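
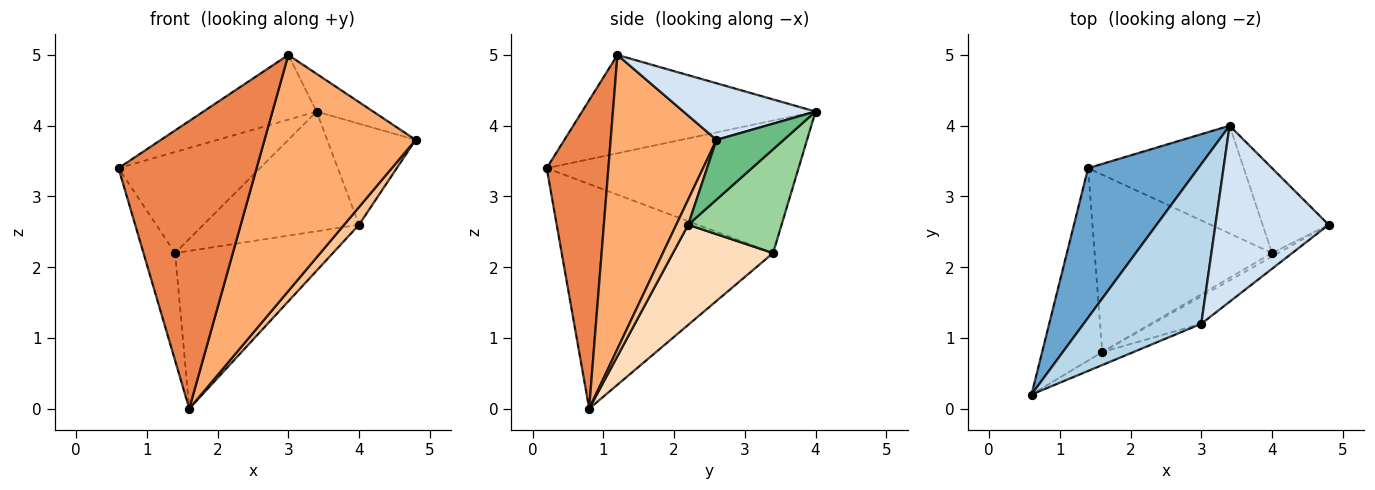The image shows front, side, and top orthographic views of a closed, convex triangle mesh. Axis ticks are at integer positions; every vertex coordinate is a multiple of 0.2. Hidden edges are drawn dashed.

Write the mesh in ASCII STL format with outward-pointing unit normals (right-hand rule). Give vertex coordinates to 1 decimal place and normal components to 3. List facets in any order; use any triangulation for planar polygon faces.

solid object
 facet normal -0.706 0.397 0.587
  outer loop
   vertex 1.4 3.4 2.2
   vertex 0.6 0.2 3.4
   vertex 3.4 4.0 4.2
  endloop
 endfacet
 facet normal -0.956 0.143 -0.256
  outer loop
   vertex 1.4 3.4 2.2
   vertex 1.6 0.8 0.0
   vertex 0.6 0.2 3.4
  endloop
 endfacet
 facet normal -0.612 0.297 0.733
  outer loop
   vertex 3.0 1.2 5.0
   vertex 3.4 4.0 4.2
   vertex 0.6 0.2 3.4
  endloop
 endfacet
 facet normal 0.439 0.188 0.878
  outer loop
   vertex 3.0 1.2 5.0
   vertex 4.8 2.6 3.8
   vertex 3.4 4.0 4.2
  endloop
 endfacet
 facet normal 0.408 -0.912 -0.041
  outer loop
   vertex 3.0 1.2 5.0
   vertex 0.6 0.2 3.4
   vertex 1.6 0.8 0.0
  endloop
 endfacet
 facet normal 0.571 -0.815 -0.095
  outer loop
   vertex 3.0 1.2 5.0
   vertex 1.6 0.8 0.0
   vertex 4.8 2.6 3.8
  endloop
 endfacet
 facet normal 0.617 -0.772 -0.154
  outer loop
   vertex 4.0 2.2 2.6
   vertex 4.8 2.6 3.8
   vertex 1.6 0.8 0.0
  endloop
 endfacet
 facet normal 0.389 0.612 -0.688
  outer loop
   vertex 4.0 2.2 2.6
   vertex 1.6 0.8 0.0
   vertex 1.4 3.4 2.2
  endloop
 endfacet
 facet normal 0.503 0.662 -0.556
  outer loop
   vertex 4.0 2.2 2.6
   vertex 3.4 4.0 4.2
   vertex 4.8 2.6 3.8
  endloop
 endfacet
 facet normal 0.407 0.679 -0.611
  outer loop
   vertex 4.0 2.2 2.6
   vertex 1.4 3.4 2.2
   vertex 3.4 4.0 4.2
  endloop
 endfacet
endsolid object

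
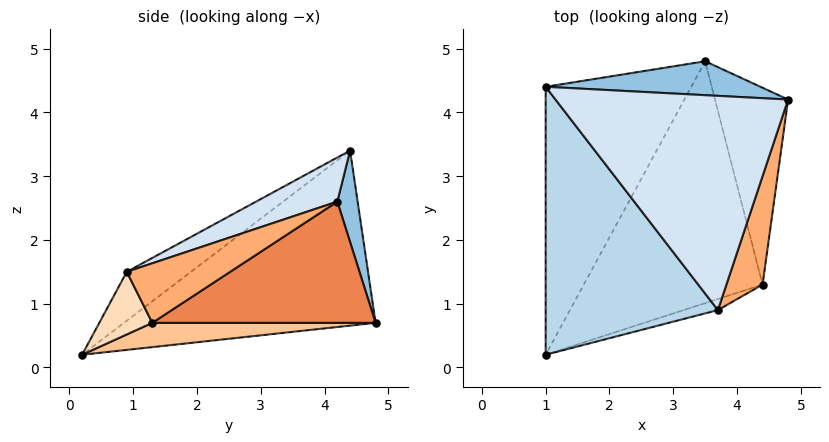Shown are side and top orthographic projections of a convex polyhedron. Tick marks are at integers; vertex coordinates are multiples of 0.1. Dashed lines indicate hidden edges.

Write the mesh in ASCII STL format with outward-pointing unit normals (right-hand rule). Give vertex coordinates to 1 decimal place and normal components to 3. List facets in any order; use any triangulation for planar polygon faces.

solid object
 facet normal -0.691 0.438 -0.575
  outer loop
   vertex 3.5 4.8 0.7
   vertex 1.0 0.2 0.2
   vertex 1.0 4.4 3.4
  endloop
 endfacet
 facet normal 0.101 0.966 0.236
  outer loop
   vertex 3.5 4.8 0.7
   vertex 1.0 4.4 3.4
   vertex 4.8 4.2 2.6
  endloop
 endfacet
 facet normal -0.220 -0.591 0.776
  outer loop
   vertex 3.7 0.9 1.5
   vertex 1.0 4.4 3.4
   vertex 1.0 0.2 0.2
  endloop
 endfacet
 facet normal 0.174 -0.363 0.915
  outer loop
   vertex 3.7 0.9 1.5
   vertex 4.8 4.2 2.6
   vertex 1.0 4.4 3.4
  endloop
 endfacet
 facet normal 0.836 0.215 -0.504
  outer loop
   vertex 4.4 1.3 0.7
   vertex 3.5 4.8 0.7
   vertex 4.8 4.2 2.6
  endloop
 endfacet
 facet normal 0.777 -0.416 0.472
  outer loop
   vertex 4.4 1.3 0.7
   vertex 4.8 4.2 2.6
   vertex 3.7 0.9 1.5
  endloop
 endfacet
 facet normal 0.134 0.035 -0.990
  outer loop
   vertex 4.4 1.3 0.7
   vertex 1.0 0.2 0.2
   vertex 3.5 4.8 0.7
  endloop
 endfacet
 facet normal 0.327 -0.928 -0.178
  outer loop
   vertex 4.4 1.3 0.7
   vertex 3.7 0.9 1.5
   vertex 1.0 0.2 0.2
  endloop
 endfacet
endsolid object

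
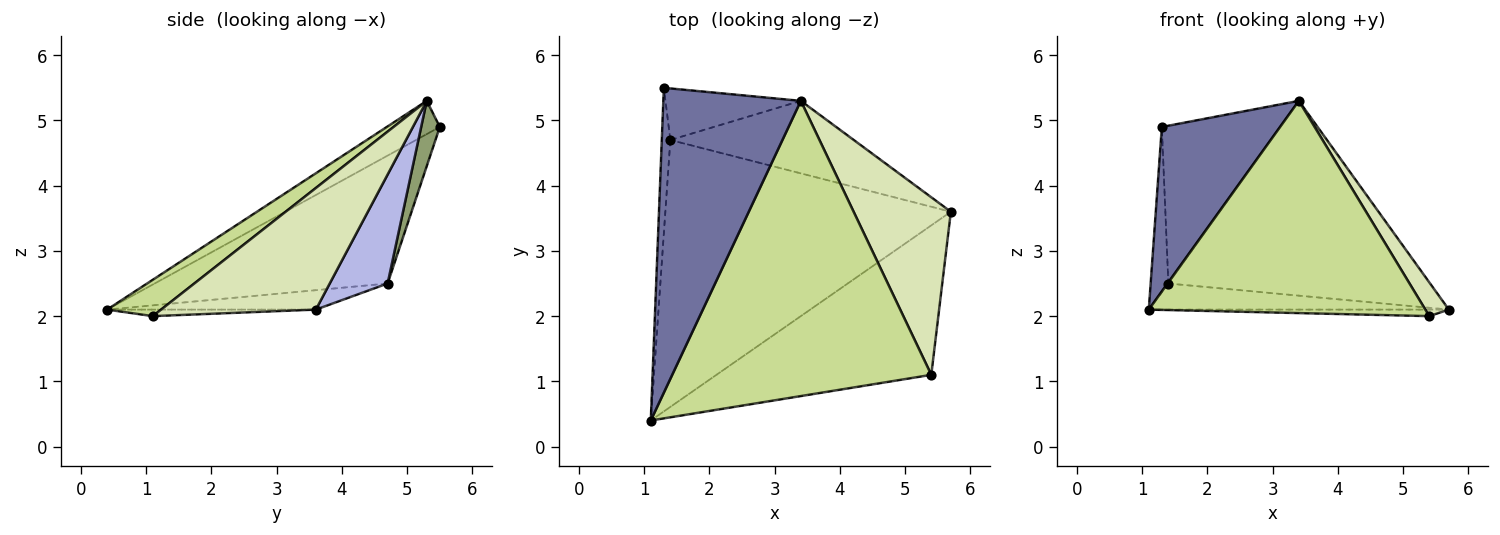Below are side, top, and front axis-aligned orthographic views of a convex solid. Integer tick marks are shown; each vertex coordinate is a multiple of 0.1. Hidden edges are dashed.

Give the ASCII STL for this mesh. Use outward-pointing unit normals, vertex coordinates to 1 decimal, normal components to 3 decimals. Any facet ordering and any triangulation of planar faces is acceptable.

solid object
 facet normal -0.208 -0.464 0.861
  outer loop
   vertex 3.4 5.3 5.3
   vertex 1.3 5.5 4.9
   vertex 1.1 0.4 2.1
  endloop
 endfacet
 facet normal -0.068 0.097 -0.993
  outer loop
   vertex 1.4 4.7 2.5
   vertex 5.7 3.6 2.1
   vertex 1.1 0.4 2.1
  endloop
 endfacet
 facet normal -0.995 0.076 -0.067
  outer loop
   vertex 1.4 4.7 2.5
   vertex 1.1 0.4 2.1
   vertex 1.3 5.5 4.9
  endloop
 endfacet
 facet normal 0.203 0.918 -0.342
  outer loop
   vertex 1.4 4.7 2.5
   vertex 3.4 5.3 5.3
   vertex 5.7 3.6 2.1
  endloop
 endfacet
 facet normal 0.148 0.940 -0.307
  outer loop
   vertex 1.4 4.7 2.5
   vertex 1.3 5.5 4.9
   vertex 3.4 5.3 5.3
  endloop
 endfacet
 facet normal -0.030 0.044 -0.999
  outer loop
   vertex 5.4 1.1 2.0
   vertex 1.1 0.4 2.1
   vertex 5.7 3.6 2.1
  endloop
 endfacet
 facet normal 0.113 -0.580 0.807
  outer loop
   vertex 5.4 1.1 2.0
   vertex 3.4 5.3 5.3
   vertex 1.1 0.4 2.1
  endloop
 endfacet
 facet normal 0.776 -0.118 0.620
  outer loop
   vertex 5.4 1.1 2.0
   vertex 5.7 3.6 2.1
   vertex 3.4 5.3 5.3
  endloop
 endfacet
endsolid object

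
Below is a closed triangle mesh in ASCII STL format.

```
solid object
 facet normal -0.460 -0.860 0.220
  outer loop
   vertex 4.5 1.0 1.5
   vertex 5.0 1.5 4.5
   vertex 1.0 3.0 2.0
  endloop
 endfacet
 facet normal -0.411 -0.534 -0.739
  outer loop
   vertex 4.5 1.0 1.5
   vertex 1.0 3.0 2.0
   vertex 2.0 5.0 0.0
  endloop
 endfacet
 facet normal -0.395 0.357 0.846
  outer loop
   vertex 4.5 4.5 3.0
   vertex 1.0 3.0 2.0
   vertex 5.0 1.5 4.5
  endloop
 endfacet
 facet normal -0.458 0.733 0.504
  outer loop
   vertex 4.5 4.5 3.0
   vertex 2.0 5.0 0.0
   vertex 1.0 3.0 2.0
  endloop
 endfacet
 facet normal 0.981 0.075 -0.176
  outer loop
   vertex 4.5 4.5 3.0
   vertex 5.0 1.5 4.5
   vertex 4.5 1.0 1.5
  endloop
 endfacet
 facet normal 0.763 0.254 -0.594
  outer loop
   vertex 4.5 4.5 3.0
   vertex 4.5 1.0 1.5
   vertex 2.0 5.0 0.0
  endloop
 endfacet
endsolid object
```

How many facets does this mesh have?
6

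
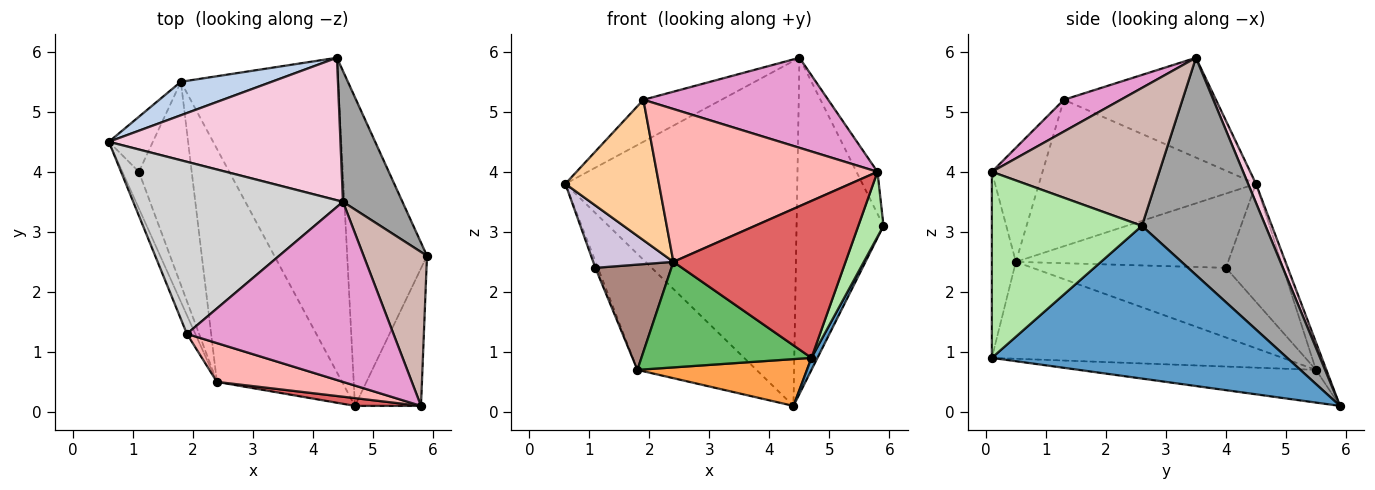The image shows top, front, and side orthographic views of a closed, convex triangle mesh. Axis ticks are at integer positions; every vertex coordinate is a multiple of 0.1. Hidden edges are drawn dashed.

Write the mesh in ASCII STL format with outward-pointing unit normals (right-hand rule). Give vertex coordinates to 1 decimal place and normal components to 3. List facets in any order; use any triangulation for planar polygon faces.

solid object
 facet normal 0.886 -0.018 -0.463
  outer loop
   vertex 4.4 5.9 0.1
   vertex 5.9 2.6 3.1
   vertex 4.7 0.1 0.9
  endloop
 endfacet
 facet normal -0.083 0.957 0.277
  outer loop
   vertex 1.8 5.5 0.7
   vertex 0.6 4.5 3.8
   vertex 4.4 5.9 0.1
  endloop
 endfacet
 facet normal -0.201 -0.144 -0.969
  outer loop
   vertex 1.8 5.5 0.7
   vertex 4.4 5.9 0.1
   vertex 4.7 0.1 0.9
  endloop
 endfacet
 facet normal -0.917 -0.396 -0.053
  outer loop
   vertex 2.4 0.5 2.5
   vertex 1.9 1.3 5.2
   vertex 0.6 4.5 3.8
  endloop
 endfacet
 facet normal -0.576 -0.337 -0.744
  outer loop
   vertex 2.4 0.5 2.5
   vertex 1.8 5.5 0.7
   vertex 4.7 0.1 0.9
  endloop
 endfacet
 facet normal 0.931 -0.156 -0.330
  outer loop
   vertex 5.8 0.1 4.0
   vertex 4.7 0.1 0.9
   vertex 5.9 2.6 3.1
  endloop
 endfacet
 facet normal -0.138 -0.989 0.049
  outer loop
   vertex 5.8 0.1 4.0
   vertex 2.4 0.5 2.5
   vertex 4.7 0.1 0.9
  endloop
 endfacet
 facet normal -0.217 -0.946 0.240
  outer loop
   vertex 5.8 0.1 4.0
   vertex 1.9 1.3 5.2
   vertex 2.4 0.5 2.5
  endloop
 endfacet
 facet normal -0.936 0.041 -0.349
  outer loop
   vertex 1.1 4.0 2.4
   vertex 0.6 4.5 3.8
   vertex 1.8 5.5 0.7
  endloop
 endfacet
 facet normal -0.916 -0.346 -0.204
  outer loop
   vertex 1.1 4.0 2.4
   vertex 2.4 0.5 2.5
   vertex 0.6 4.5 3.8
  endloop
 endfacet
 facet normal -0.760 -0.299 -0.577
  outer loop
   vertex 1.1 4.0 2.4
   vertex 1.8 5.5 0.7
   vertex 2.4 0.5 2.5
  endloop
 endfacet
 facet normal 0.903 0.113 0.415
  outer loop
   vertex 4.5 3.5 5.9
   vertex 5.8 0.1 4.0
   vertex 5.9 2.6 3.1
  endloop
 endfacet
 facet normal 0.136 -0.443 0.886
  outer loop
   vertex 4.5 3.5 5.9
   vertex 1.9 1.3 5.2
   vertex 5.8 0.1 4.0
  endloop
 endfacet
 facet normal 0.031 0.924 0.382
  outer loop
   vertex 4.5 3.5 5.9
   vertex 4.4 5.9 0.1
   vertex 0.6 4.5 3.8
  endloop
 endfacet
 facet normal 0.798 0.561 0.219
  outer loop
   vertex 4.5 3.5 5.9
   vertex 5.9 2.6 3.1
   vertex 4.4 5.9 0.1
  endloop
 endfacet
 facet normal -0.420 0.215 0.882
  outer loop
   vertex 4.5 3.5 5.9
   vertex 0.6 4.5 3.8
   vertex 1.9 1.3 5.2
  endloop
 endfacet
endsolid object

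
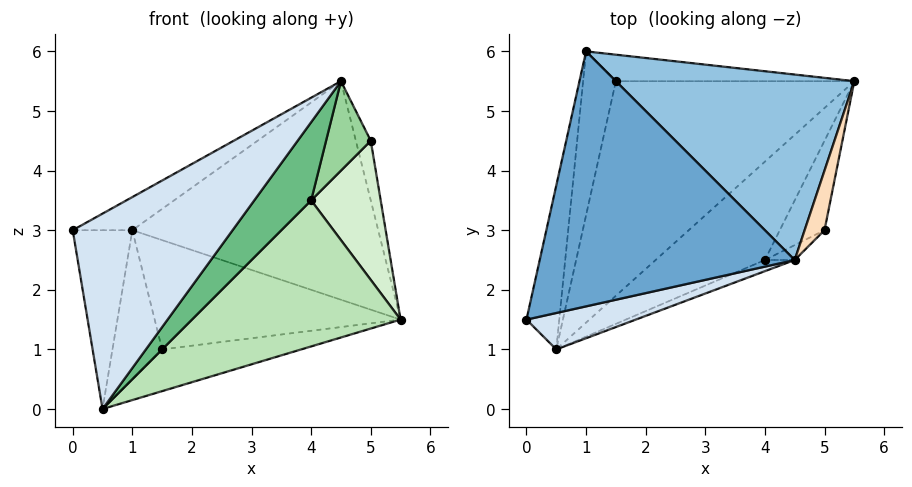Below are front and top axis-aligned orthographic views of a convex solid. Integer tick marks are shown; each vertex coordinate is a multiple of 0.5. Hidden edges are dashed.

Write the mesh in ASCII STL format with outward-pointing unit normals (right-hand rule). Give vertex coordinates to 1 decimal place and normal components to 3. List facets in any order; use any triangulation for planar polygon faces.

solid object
 facet normal -0.501 0.111 0.858
  outer loop
   vertex 4.5 2.5 5.5
   vertex 1.0 6.0 3.0
   vertex 0.0 1.5 3.0
  endloop
 endfacet
 facet normal 0.288 0.730 0.620
  outer loop
   vertex 4.5 2.5 5.5
   vertex 5.5 5.5 1.5
   vertex 1.0 6.0 3.0
  endloop
 endfacet
 facet normal -0.957 0.213 -0.195
  outer loop
   vertex 0.5 1.0 0.0
   vertex 0.0 1.5 3.0
   vertex 1.0 6.0 3.0
  endloop
 endfacet
 facet normal 0.116 -0.976 0.182
  outer loop
   vertex 0.5 1.0 0.0
   vertex 4.5 2.5 5.5
   vertex 0.0 1.5 3.0
  endloop
 endfacet
 facet normal 0.029 0.971 -0.235
  outer loop
   vertex 1.5 5.5 1.0
   vertex 1.0 6.0 3.0
   vertex 5.5 5.5 1.5
  endloop
 endfacet
 facet normal 0.122 0.189 -0.974
  outer loop
   vertex 1.5 5.5 1.0
   vertex 5.5 5.5 1.5
   vertex 0.5 1.0 0.0
  endloop
 endfacet
 facet normal -0.916 0.269 -0.296
  outer loop
   vertex 1.5 5.5 1.0
   vertex 0.5 1.0 0.0
   vertex 1.0 6.0 3.0
  endloop
 endfacet
 facet normal 0.577 0.577 0.577
  outer loop
   vertex 5.0 3.0 4.5
   vertex 5.5 5.5 1.5
   vertex 4.5 2.5 5.5
  endloop
 endfacet
 facet normal 0.492 -0.862 -0.123
  outer loop
   vertex 4.0 2.5 3.5
   vertex 4.5 2.5 5.5
   vertex 0.5 1.0 0.0
  endloop
 endfacet
 facet normal 0.549 -0.824 -0.137
  outer loop
   vertex 4.0 2.5 3.5
   vertex 5.0 3.0 4.5
   vertex 4.5 2.5 5.5
  endloop
 endfacet
 facet normal 0.675 -0.612 -0.412
  outer loop
   vertex 4.0 2.5 3.5
   vertex 0.5 1.0 0.0
   vertex 5.5 5.5 1.5
  endloop
 endfacet
 facet normal 0.693 -0.606 -0.390
  outer loop
   vertex 4.0 2.5 3.5
   vertex 5.5 5.5 1.5
   vertex 5.0 3.0 4.5
  endloop
 endfacet
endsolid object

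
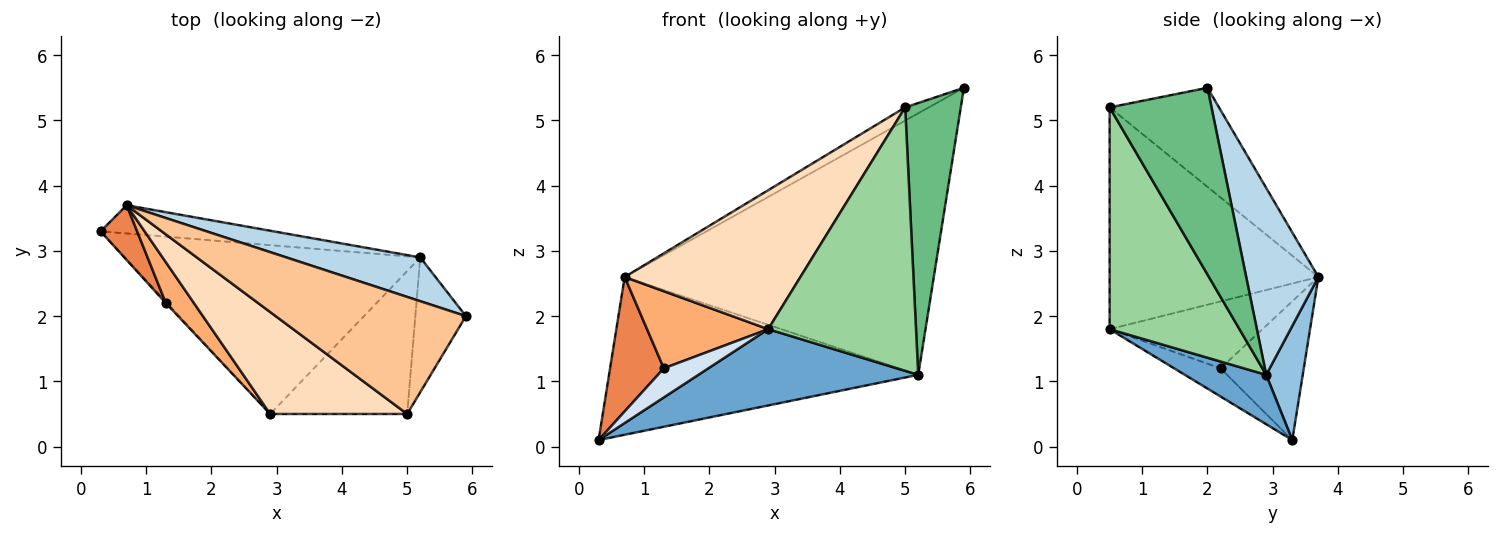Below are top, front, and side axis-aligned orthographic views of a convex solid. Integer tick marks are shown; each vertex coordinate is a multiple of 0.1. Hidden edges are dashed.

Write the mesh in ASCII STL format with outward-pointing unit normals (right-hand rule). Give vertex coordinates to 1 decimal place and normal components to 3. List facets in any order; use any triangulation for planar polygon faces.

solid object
 facet normal 0.151 -0.407 -0.901
  outer loop
   vertex 5.2 2.9 1.1
   vertex 2.9 0.5 1.8
   vertex 0.3 3.3 0.1
  endloop
 endfacet
 facet normal 0.116 0.978 -0.175
  outer loop
   vertex 5.2 2.9 1.1
   vertex 0.3 3.3 0.1
   vertex 0.7 3.7 2.6
  endloop
 endfacet
 facet normal 0.224 0.961 0.161
  outer loop
   vertex 5.2 2.9 1.1
   vertex 0.7 3.7 2.6
   vertex 5.9 2.0 5.5
  endloop
 endfacet
 facet normal -0.721 -0.692 -0.036
  outer loop
   vertex 1.3 2.2 1.2
   vertex 0.3 3.3 0.1
   vertex 2.9 0.5 1.8
  endloop
 endfacet
 facet normal -0.820 -0.530 0.216
  outer loop
   vertex 1.3 2.2 1.2
   vertex 0.7 3.7 2.6
   vertex 0.3 3.3 0.1
  endloop
 endfacet
 facet normal -0.744 -0.590 0.313
  outer loop
   vertex 1.3 2.2 1.2
   vertex 2.9 0.5 1.8
   vertex 0.7 3.7 2.6
  endloop
 endfacet
 facet normal -0.460 0.099 0.883
  outer loop
   vertex 5.0 0.5 5.2
   vertex 5.9 2.0 5.5
   vertex 0.7 3.7 2.6
  endloop
 endfacet
 facet normal -0.692 -0.582 0.427
  outer loop
   vertex 5.0 0.5 5.2
   vertex 0.7 3.7 2.6
   vertex 2.9 0.5 1.8
  endloop
 endfacet
 facet normal 0.854 -0.466 -0.231
  outer loop
   vertex 5.0 0.5 5.2
   vertex 5.2 2.9 1.1
   vertex 5.9 2.0 5.5
  endloop
 endfacet
 facet normal 0.611 -0.696 -0.377
  outer loop
   vertex 5.0 0.5 5.2
   vertex 2.9 0.5 1.8
   vertex 5.2 2.9 1.1
  endloop
 endfacet
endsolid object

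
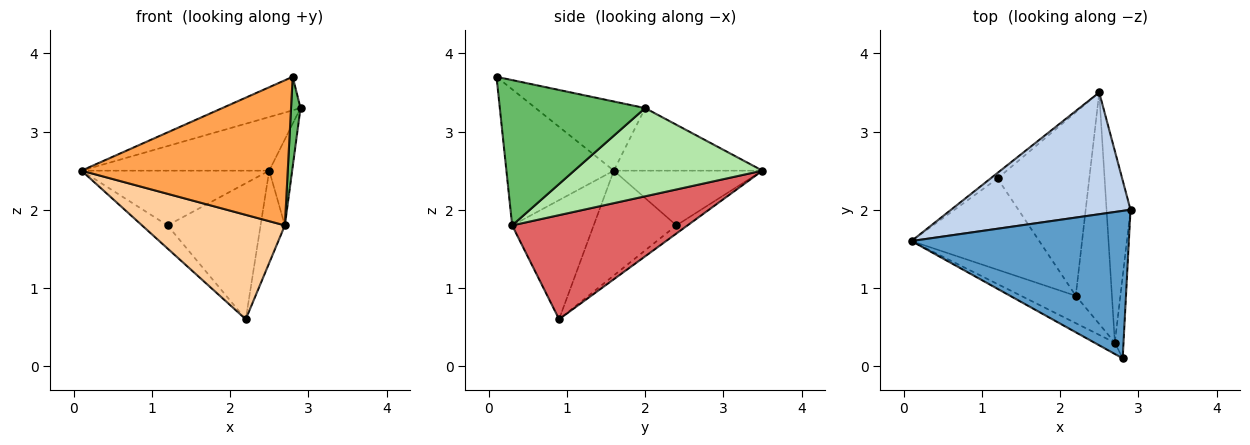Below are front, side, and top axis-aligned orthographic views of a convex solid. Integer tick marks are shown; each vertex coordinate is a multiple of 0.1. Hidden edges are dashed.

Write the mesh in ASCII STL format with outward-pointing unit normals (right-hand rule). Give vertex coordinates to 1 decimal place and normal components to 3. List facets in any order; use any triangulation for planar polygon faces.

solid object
 facet normal -0.296 0.212 0.931
  outer loop
   vertex 2.8 0.1 3.7
   vertex 2.9 2.0 3.3
   vertex 0.1 1.6 2.5
  endloop
 endfacet
 facet normal -0.304 0.384 0.872
  outer loop
   vertex 2.5 3.5 2.5
   vertex 0.1 1.6 2.5
   vertex 2.9 2.0 3.3
  endloop
 endfacet
 facet normal -0.461 -0.885 -0.069
  outer loop
   vertex 2.7 0.3 1.8
   vertex 2.8 0.1 3.7
   vertex 0.1 1.6 2.5
  endloop
 endfacet
 facet normal -0.483 -0.847 -0.222
  outer loop
   vertex 2.7 0.3 1.8
   vertex 0.1 1.6 2.5
   vertex 2.2 0.9 0.6
  endloop
 endfacet
 facet normal 0.996 -0.065 -0.059
  outer loop
   vertex 2.7 0.3 1.8
   vertex 2.9 2.0 3.3
   vertex 2.8 0.1 3.7
  endloop
 endfacet
 facet normal 0.958 0.117 -0.260
  outer loop
   vertex 2.7 0.3 1.8
   vertex 2.5 3.5 2.5
   vertex 2.9 2.0 3.3
  endloop
 endfacet
 facet normal 0.937 0.130 -0.325
  outer loop
   vertex 2.7 0.3 1.8
   vertex 2.2 0.9 0.6
   vertex 2.5 3.5 2.5
  endloop
 endfacet
 facet normal -0.622 0.192 -0.759
  outer loop
   vertex 1.2 2.4 1.8
   vertex 2.2 0.9 0.6
   vertex 0.1 1.6 2.5
  endloop
 endfacet
 facet normal -0.619 0.782 -0.079
  outer loop
   vertex 1.2 2.4 1.8
   vertex 0.1 1.6 2.5
   vertex 2.5 3.5 2.5
  endloop
 endfacet
 facet normal -0.071 0.594 -0.801
  outer loop
   vertex 1.2 2.4 1.8
   vertex 2.5 3.5 2.5
   vertex 2.2 0.9 0.6
  endloop
 endfacet
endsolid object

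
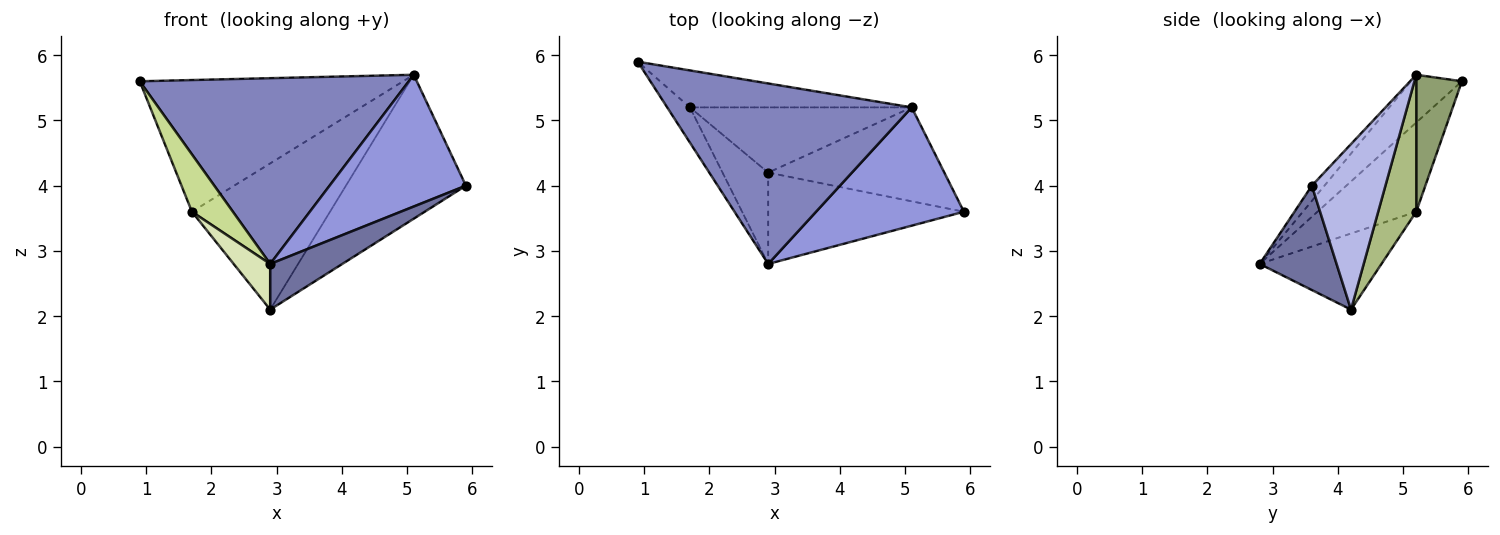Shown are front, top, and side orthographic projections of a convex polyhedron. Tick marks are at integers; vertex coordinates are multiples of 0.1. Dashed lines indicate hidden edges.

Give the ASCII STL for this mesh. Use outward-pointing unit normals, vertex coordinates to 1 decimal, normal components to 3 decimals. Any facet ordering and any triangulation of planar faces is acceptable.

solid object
 facet normal 0.431 -0.404 -0.807
  outer loop
   vertex 2.9 4.2 2.1
   vertex 5.9 3.6 4.0
   vertex 2.9 2.8 2.8
  endloop
 endfacet
 facet normal -0.135 -0.711 0.690
  outer loop
   vertex 5.1 5.2 5.7
   vertex 0.9 5.9 5.6
   vertex 2.9 2.8 2.8
  endloop
 endfacet
 facet normal -0.069 -0.742 0.666
  outer loop
   vertex 5.1 5.2 5.7
   vertex 2.9 2.8 2.8
   vertex 5.9 3.6 4.0
  endloop
 endfacet
 facet normal 0.457 0.745 -0.486
  outer loop
   vertex 5.1 5.2 5.7
   vertex 5.9 3.6 4.0
   vertex 2.9 4.2 2.1
  endloop
 endfacet
 facet normal 0.165 0.950 -0.267
  outer loop
   vertex 1.7 5.2 3.6
   vertex 0.9 5.9 5.6
   vertex 5.1 5.2 5.7
  endloop
 endfacet
 facet normal 0.244 0.886 -0.395
  outer loop
   vertex 1.7 5.2 3.6
   vertex 5.1 5.2 5.7
   vertex 2.9 4.2 2.1
  endloop
 endfacet
 facet normal -0.899 -0.373 -0.229
  outer loop
   vertex 1.7 5.2 3.6
   vertex 2.9 2.8 2.8
   vertex 0.9 5.9 5.6
  endloop
 endfacet
 facet normal -0.830 -0.249 -0.498
  outer loop
   vertex 1.7 5.2 3.6
   vertex 2.9 4.2 2.1
   vertex 2.9 2.8 2.8
  endloop
 endfacet
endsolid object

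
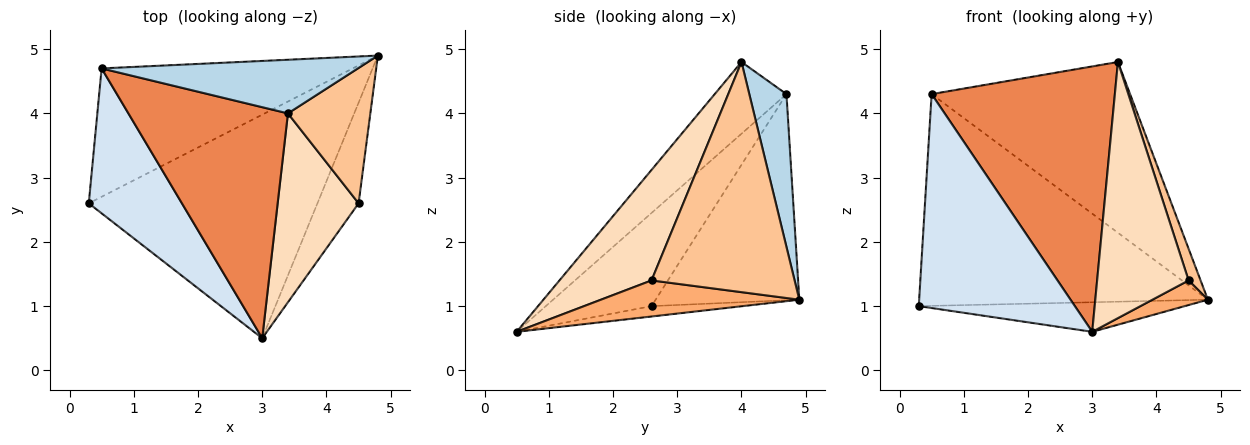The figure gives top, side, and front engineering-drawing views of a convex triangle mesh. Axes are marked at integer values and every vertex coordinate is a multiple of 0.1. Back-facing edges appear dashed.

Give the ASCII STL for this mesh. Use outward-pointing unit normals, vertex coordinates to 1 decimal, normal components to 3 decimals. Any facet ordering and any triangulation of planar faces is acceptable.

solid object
 facet normal -0.045 0.131 -0.990
  outer loop
   vertex 3.0 0.5 0.6
   vertex 0.3 2.6 1.0
   vertex 4.8 4.9 1.1
  endloop
 endfacet
 facet normal -0.392 0.787 -0.477
  outer loop
   vertex 0.5 4.7 4.3
   vertex 4.8 4.9 1.1
   vertex 0.3 2.6 1.0
  endloop
 endfacet
 facet normal 0.176 0.939 0.295
  outer loop
   vertex 0.5 4.7 4.3
   vertex 3.4 4.0 4.8
   vertex 4.8 4.9 1.1
  endloop
 endfacet
 facet normal -0.489 -0.722 0.489
  outer loop
   vertex 0.5 4.7 4.3
   vertex 0.3 2.6 1.0
   vertex 3.0 0.5 0.6
  endloop
 endfacet
 facet normal -0.283 -0.723 0.630
  outer loop
   vertex 0.5 4.7 4.3
   vertex 3.0 0.5 0.6
   vertex 3.4 4.0 4.8
  endloop
 endfacet
 facet normal 0.648 -0.181 -0.740
  outer loop
   vertex 4.5 2.6 1.4
   vertex 3.0 0.5 0.6
   vertex 4.8 4.9 1.1
  endloop
 endfacet
 facet normal 0.939 -0.079 0.336
  outer loop
   vertex 4.5 2.6 1.4
   vertex 4.8 4.9 1.1
   vertex 3.4 4.0 4.8
  endloop
 endfacet
 facet normal 0.630 -0.625 0.461
  outer loop
   vertex 4.5 2.6 1.4
   vertex 3.4 4.0 4.8
   vertex 3.0 0.5 0.6
  endloop
 endfacet
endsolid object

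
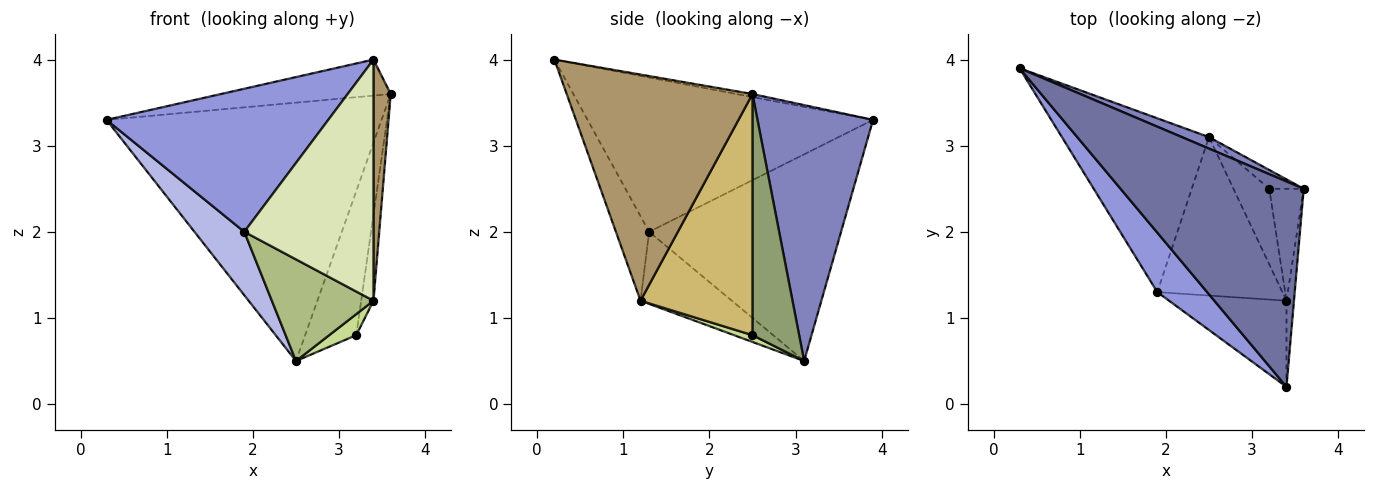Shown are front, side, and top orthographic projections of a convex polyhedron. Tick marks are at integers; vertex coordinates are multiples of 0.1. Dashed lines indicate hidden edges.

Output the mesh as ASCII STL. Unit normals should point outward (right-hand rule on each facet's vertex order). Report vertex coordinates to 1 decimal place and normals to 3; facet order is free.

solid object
 facet normal -0.016 0.173 0.985
  outer loop
   vertex 3.4 0.2 4.0
   vertex 3.6 2.5 3.6
   vertex 0.3 3.9 3.3
  endloop
 endfacet
 facet normal 0.387 0.921 0.041
  outer loop
   vertex 2.5 3.1 0.5
   vertex 0.3 3.9 3.3
   vertex 3.6 2.5 3.6
  endloop
 endfacet
 facet normal -0.765 -0.594 0.247
  outer loop
   vertex 1.9 1.3 2.0
   vertex 3.4 0.2 4.0
   vertex 0.3 3.9 3.3
  endloop
 endfacet
 facet normal -0.797 -0.207 -0.567
  outer loop
   vertex 1.9 1.3 2.0
   vertex 0.3 3.9 3.3
   vertex 2.5 3.1 0.5
  endloop
 endfacet
 facet normal 0.671 0.735 -0.096
  outer loop
   vertex 3.2 2.5 0.8
   vertex 2.5 3.1 0.5
   vertex 3.6 2.5 3.6
  endloop
 endfacet
 facet normal -0.436 -0.486 -0.757
  outer loop
   vertex 3.4 1.2 1.2
   vertex 1.9 1.3 2.0
   vertex 2.5 3.1 0.5
  endloop
 endfacet
 facet normal 0.180 -0.264 -0.948
  outer loop
   vertex 3.4 1.2 1.2
   vertex 2.5 3.1 0.5
   vertex 3.2 2.5 0.8
  endloop
 endfacet
 facet normal -0.235 -0.915 -0.327
  outer loop
   vertex 3.4 1.2 1.2
   vertex 3.4 0.2 4.0
   vertex 1.9 1.3 2.0
  endloop
 endfacet
 facet normal 0.995 -0.092 -0.033
  outer loop
   vertex 3.4 1.2 1.2
   vertex 3.6 2.5 3.6
   vertex 3.4 0.2 4.0
  endloop
 endfacet
 facet normal 0.984 0.108 -0.141
  outer loop
   vertex 3.4 1.2 1.2
   vertex 3.2 2.5 0.8
   vertex 3.6 2.5 3.6
  endloop
 endfacet
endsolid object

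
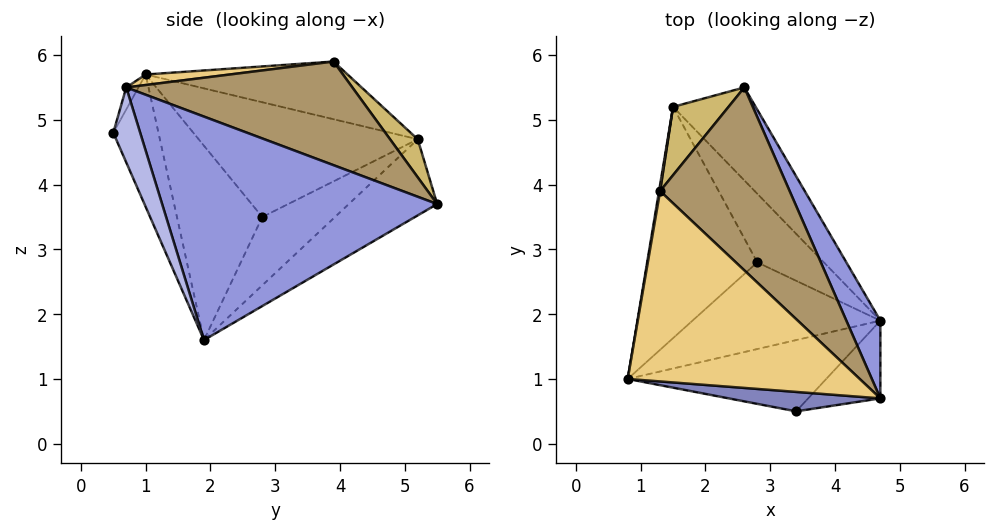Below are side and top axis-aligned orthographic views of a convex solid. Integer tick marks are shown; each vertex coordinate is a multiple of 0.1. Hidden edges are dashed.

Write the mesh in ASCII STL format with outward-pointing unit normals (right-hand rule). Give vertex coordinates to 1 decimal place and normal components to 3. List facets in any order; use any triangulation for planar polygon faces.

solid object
 facet normal -0.324 -0.811 -0.487
  outer loop
   vertex 3.4 0.5 4.8
   vertex 0.8 1.0 5.7
   vertex 4.7 1.9 1.6
  endloop
 endfacet
 facet normal -0.053 -0.930 0.364
  outer loop
   vertex 4.7 0.7 5.5
   vertex 0.8 1.0 5.7
   vertex 3.4 0.5 4.8
  endloop
 endfacet
 facet normal 0.888 0.439 0.135
  outer loop
   vertex 4.7 0.7 5.5
   vertex 4.7 1.9 1.6
   vertex 2.6 5.5 3.7
  endloop
 endfacet
 facet normal 0.292 -0.914 -0.281
  outer loop
   vertex 4.7 0.7 5.5
   vertex 3.4 0.5 4.8
   vertex 4.7 1.9 1.6
  endloop
 endfacet
 facet normal -0.677 0.034 -0.735
  outer loop
   vertex 1.5 5.2 4.7
   vertex 2.6 5.5 3.7
   vertex 4.7 1.9 1.6
  endloop
 endfacet
 facet normal -0.718 -0.051 -0.694
  outer loop
   vertex 2.8 2.8 3.5
   vertex 4.7 1.9 1.6
   vertex 0.8 1.0 5.7
  endloop
 endfacet
 facet normal -0.721 -0.045 -0.692
  outer loop
   vertex 2.8 2.8 3.5
   vertex 0.8 1.0 5.7
   vertex 1.5 5.2 4.7
  endloop
 endfacet
 facet normal -0.716 -0.039 -0.697
  outer loop
   vertex 2.8 2.8 3.5
   vertex 1.5 5.2 4.7
   vertex 4.7 1.9 1.6
  endloop
 endfacet
 facet normal 0.544 0.493 0.680
  outer loop
   vertex 1.3 3.9 5.9
   vertex 4.7 0.7 5.5
   vertex 2.6 5.5 3.7
  endloop
 endfacet
 facet normal 0.469 0.559 0.684
  outer loop
   vertex 1.3 3.9 5.9
   vertex 2.6 5.5 3.7
   vertex 1.5 5.2 4.7
  endloop
 endfacet
 facet normal 0.045 -0.076 0.996
  outer loop
   vertex 1.3 3.9 5.9
   vertex 0.8 1.0 5.7
   vertex 4.7 0.7 5.5
  endloop
 endfacet
 facet normal -0.986 0.169 0.018
  outer loop
   vertex 1.3 3.9 5.9
   vertex 1.5 5.2 4.7
   vertex 0.8 1.0 5.7
  endloop
 endfacet
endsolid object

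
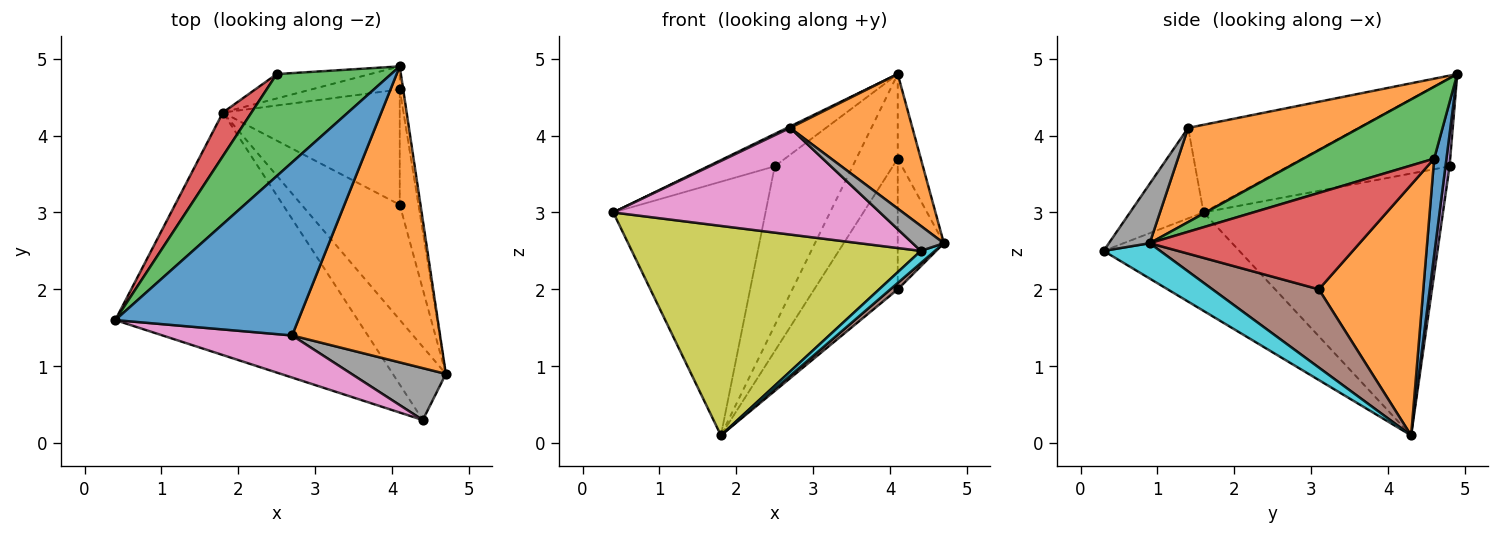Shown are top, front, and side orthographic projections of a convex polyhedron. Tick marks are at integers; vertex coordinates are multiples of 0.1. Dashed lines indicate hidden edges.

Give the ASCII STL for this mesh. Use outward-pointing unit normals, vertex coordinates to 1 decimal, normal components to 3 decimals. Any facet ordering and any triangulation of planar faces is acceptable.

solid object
 facet normal -0.432 -0.008 0.902
  outer loop
   vertex 2.7 1.4 4.1
   vertex 4.1 4.9 4.8
   vertex 0.4 1.6 3.0
  endloop
 endfacet
 facet normal 0.501 -0.358 0.788
  outer loop
   vertex 2.7 1.4 4.1
   vertex 4.7 0.9 2.6
   vertex 4.1 4.9 4.8
  endloop
 endfacet
 facet normal -0.592 0.244 0.768
  outer loop
   vertex 2.5 4.8 3.6
   vertex 0.4 1.6 3.0
   vertex 4.1 4.9 4.8
  endloop
 endfacet
 facet normal -0.840 0.534 0.092
  outer loop
   vertex 2.5 4.8 3.6
   vertex 1.8 4.3 0.1
   vertex 0.4 1.6 3.0
  endloop
 endfacet
 facet normal 0.052 0.987 -0.151
  outer loop
   vertex 2.5 4.8 3.6
   vertex 4.1 4.9 4.8
   vertex 1.8 4.3 0.1
  endloop
 endfacet
 facet normal 0.623 -0.043 -0.781
  outer loop
   vertex 4.1 3.1 2.0
   vertex 4.7 0.9 2.6
   vertex 1.8 4.3 0.1
  endloop
 endfacet
 facet normal -0.248 -0.901 0.356
  outer loop
   vertex 4.4 0.3 2.5
   vertex 2.7 1.4 4.1
   vertex 0.4 1.6 3.0
  endloop
 endfacet
 facet normal 0.493 -0.377 0.784
  outer loop
   vertex 4.4 0.3 2.5
   vertex 4.7 0.9 2.6
   vertex 2.7 1.4 4.1
  endloop
 endfacet
 facet normal -0.294 -0.625 -0.723
  outer loop
   vertex 4.4 0.3 2.5
   vertex 0.4 1.6 3.0
   vertex 1.8 4.3 0.1
  endloop
 endfacet
 facet normal 0.549 -0.137 -0.824
  outer loop
   vertex 4.4 0.3 2.5
   vertex 1.8 4.3 0.1
   vertex 4.7 0.9 2.6
  endloop
 endfacet
 facet normal 0.275 0.928 -0.253
  outer loop
   vertex 4.1 4.6 3.7
   vertex 1.8 4.3 0.1
   vertex 4.1 4.9 4.8
  endloop
 endfacet
 facet normal 0.684 0.547 -0.483
  outer loop
   vertex 4.1 4.6 3.7
   vertex 4.1 3.1 2.0
   vertex 1.8 4.3 0.1
  endloop
 endfacet
 facet normal 0.984 0.174 -0.047
  outer loop
   vertex 4.1 4.6 3.7
   vertex 4.1 4.9 4.8
   vertex 4.7 0.9 2.6
  endloop
 endfacet
 facet normal 0.960 0.211 -0.186
  outer loop
   vertex 4.1 4.6 3.7
   vertex 4.7 0.9 2.6
   vertex 4.1 3.1 2.0
  endloop
 endfacet
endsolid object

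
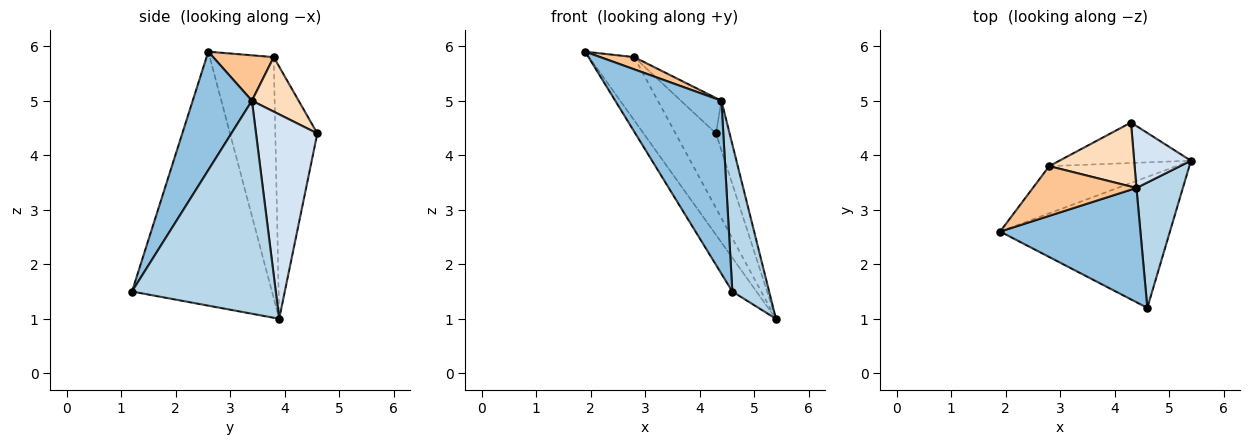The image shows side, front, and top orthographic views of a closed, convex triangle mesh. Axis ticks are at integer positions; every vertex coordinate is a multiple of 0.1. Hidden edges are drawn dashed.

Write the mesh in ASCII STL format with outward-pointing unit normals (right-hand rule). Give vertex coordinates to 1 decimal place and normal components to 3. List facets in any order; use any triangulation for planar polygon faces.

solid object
 facet normal -0.823 0.142 -0.550
  outer loop
   vertex 4.6 1.2 1.5
   vertex 1.9 2.6 5.9
   vertex 5.4 3.9 1.0
  endloop
 endfacet
 facet normal 0.422 -0.757 0.500
  outer loop
   vertex 4.4 3.4 5.0
   vertex 1.9 2.6 5.9
   vertex 4.6 1.2 1.5
  endloop
 endfacet
 facet normal 0.948 -0.243 0.207
  outer loop
   vertex 4.4 3.4 5.0
   vertex 4.6 1.2 1.5
   vertex 5.4 3.9 1.0
  endloop
 endfacet
 facet normal 0.942 0.209 0.262
  outer loop
   vertex 4.4 3.4 5.0
   vertex 5.4 3.9 1.0
   vertex 4.3 4.6 4.4
  endloop
 endfacet
 facet normal -0.750 0.530 -0.395
  outer loop
   vertex 2.8 3.8 5.8
   vertex 5.4 3.9 1.0
   vertex 1.9 2.6 5.9
  endloop
 endfacet
 facet normal -0.675 0.649 -0.352
  outer loop
   vertex 2.8 3.8 5.8
   vertex 4.3 4.6 4.4
   vertex 5.4 3.9 1.0
  endloop
 endfacet
 facet normal 0.392 -0.219 0.893
  outer loop
   vertex 2.8 3.8 5.8
   vertex 1.9 2.6 5.9
   vertex 4.4 3.4 5.0
  endloop
 endfacet
 facet normal 0.488 0.423 0.764
  outer loop
   vertex 2.8 3.8 5.8
   vertex 4.4 3.4 5.0
   vertex 4.3 4.6 4.4
  endloop
 endfacet
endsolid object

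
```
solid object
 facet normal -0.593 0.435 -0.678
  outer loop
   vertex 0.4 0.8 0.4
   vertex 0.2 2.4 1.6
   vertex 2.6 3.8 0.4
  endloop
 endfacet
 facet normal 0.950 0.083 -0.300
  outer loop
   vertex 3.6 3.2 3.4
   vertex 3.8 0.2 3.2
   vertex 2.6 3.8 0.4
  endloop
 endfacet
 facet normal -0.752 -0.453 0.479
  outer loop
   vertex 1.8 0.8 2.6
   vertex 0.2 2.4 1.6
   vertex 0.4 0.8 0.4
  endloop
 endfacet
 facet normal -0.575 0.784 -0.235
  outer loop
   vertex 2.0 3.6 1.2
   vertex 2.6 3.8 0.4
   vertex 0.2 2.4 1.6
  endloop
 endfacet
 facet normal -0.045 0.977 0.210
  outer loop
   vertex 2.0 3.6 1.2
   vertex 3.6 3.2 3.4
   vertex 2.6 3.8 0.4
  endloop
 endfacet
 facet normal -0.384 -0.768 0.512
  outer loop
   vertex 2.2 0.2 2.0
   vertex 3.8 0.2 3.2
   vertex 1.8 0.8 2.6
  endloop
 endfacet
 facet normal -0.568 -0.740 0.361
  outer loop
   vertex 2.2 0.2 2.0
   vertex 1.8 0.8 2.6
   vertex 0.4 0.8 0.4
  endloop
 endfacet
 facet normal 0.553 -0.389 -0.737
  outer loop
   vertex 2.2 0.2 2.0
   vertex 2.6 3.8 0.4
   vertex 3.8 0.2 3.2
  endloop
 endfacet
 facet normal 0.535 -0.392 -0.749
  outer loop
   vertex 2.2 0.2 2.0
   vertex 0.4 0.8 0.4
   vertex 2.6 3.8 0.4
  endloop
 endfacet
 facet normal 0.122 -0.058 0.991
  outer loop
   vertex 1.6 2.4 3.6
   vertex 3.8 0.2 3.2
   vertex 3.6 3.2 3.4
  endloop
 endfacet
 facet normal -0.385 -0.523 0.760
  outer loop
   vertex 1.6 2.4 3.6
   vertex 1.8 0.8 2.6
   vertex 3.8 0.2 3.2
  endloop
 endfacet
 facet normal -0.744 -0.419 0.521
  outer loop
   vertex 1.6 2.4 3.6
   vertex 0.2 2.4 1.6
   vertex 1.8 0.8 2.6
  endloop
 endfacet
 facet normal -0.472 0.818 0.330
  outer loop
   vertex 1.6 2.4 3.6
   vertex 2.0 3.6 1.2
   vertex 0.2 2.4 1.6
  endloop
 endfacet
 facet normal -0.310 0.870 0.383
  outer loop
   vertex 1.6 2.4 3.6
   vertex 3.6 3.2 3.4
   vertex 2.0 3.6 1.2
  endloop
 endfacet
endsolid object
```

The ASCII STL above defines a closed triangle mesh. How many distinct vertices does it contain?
9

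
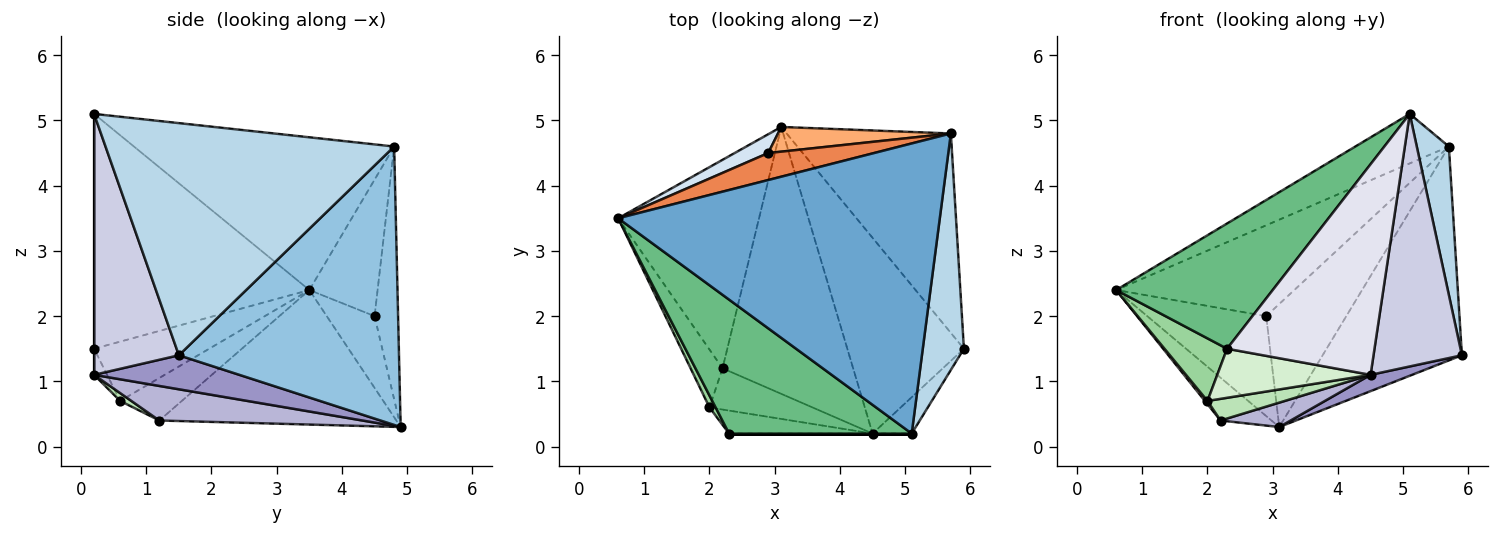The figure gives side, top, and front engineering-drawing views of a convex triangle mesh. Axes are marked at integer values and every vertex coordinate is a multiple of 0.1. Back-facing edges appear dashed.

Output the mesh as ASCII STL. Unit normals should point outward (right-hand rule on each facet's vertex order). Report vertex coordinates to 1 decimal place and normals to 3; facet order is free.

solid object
 facet normal -0.424 0.152 0.893
  outer loop
   vertex 5.7 4.8 4.6
   vertex 0.6 3.5 2.4
   vertex 5.1 0.2 5.1
  endloop
 endfacet
 facet normal 0.756 0.478 -0.446
  outer loop
   vertex 5.7 4.8 4.6
   vertex 5.9 1.5 1.4
   vertex 3.1 4.9 0.3
  endloop
 endfacet
 facet normal 0.979 -0.109 0.173
  outer loop
   vertex 5.7 4.8 4.6
   vertex 5.1 0.2 5.1
   vertex 5.9 1.5 1.4
  endloop
 endfacet
 facet normal -0.368 0.914 0.172
  outer loop
   vertex 2.9 4.5 2.0
   vertex 3.1 4.9 0.3
   vertex 0.6 3.5 2.4
  endloop
 endfacet
 facet normal -0.345 0.900 0.267
  outer loop
   vertex 2.9 4.5 2.0
   vertex 0.6 3.5 2.4
   vertex 5.7 4.8 4.6
  endloop
 endfacet
 facet normal -0.277 0.942 0.189
  outer loop
   vertex 2.9 4.5 2.0
   vertex 5.7 4.8 4.6
   vertex 3.1 4.9 0.3
  endloop
 endfacet
 facet normal -0.683 0.147 -0.715
  outer loop
   vertex 2.2 1.2 0.4
   vertex 0.6 3.5 2.4
   vertex 3.1 4.9 0.3
  endloop
 endfacet
 facet normal -0.799 -0.034 -0.600
  outer loop
   vertex 2.2 1.2 0.4
   vertex 2.0 0.6 0.7
   vertex 0.6 3.5 2.4
  endloop
 endfacet
 facet normal -0.685 -0.498 0.532
  outer loop
   vertex 2.3 0.2 1.5
   vertex 5.1 0.2 5.1
   vertex 0.6 3.5 2.4
  endloop
 endfacet
 facet normal -0.875 -0.475 0.090
  outer loop
   vertex 2.3 0.2 1.5
   vertex 0.6 3.5 2.4
   vertex 2.0 0.6 0.7
  endloop
 endfacet
 facet normal 0.067 -0.464 -0.883
  outer loop
   vertex 4.5 0.2 1.1
   vertex 2.0 0.6 0.7
   vertex 2.2 1.2 0.4
  endloop
 endfacet
 facet normal -0.077 -0.903 -0.423
  outer loop
   vertex 4.5 0.2 1.1
   vertex 2.3 0.2 1.5
   vertex 2.0 0.6 0.7
  endloop
 endfacet
 facet normal 0.279 -0.080 -0.957
  outer loop
   vertex 4.5 0.2 1.1
   vertex 3.1 4.9 0.3
   vertex 5.9 1.5 1.4
  endloop
 endfacet
 facet normal 0.255 -0.088 -0.963
  outer loop
   vertex 4.5 0.2 1.1
   vertex 2.2 1.2 0.4
   vertex 3.1 4.9 0.3
  endloop
 endfacet
 facet normal 0.689 -0.718 -0.103
  outer loop
   vertex 4.5 0.2 1.1
   vertex 5.9 1.5 1.4
   vertex 5.1 0.2 5.1
  endloop
 endfacet
 facet normal 0.000 -1.000 0.000
  outer loop
   vertex 4.5 0.2 1.1
   vertex 5.1 0.2 5.1
   vertex 2.3 0.2 1.5
  endloop
 endfacet
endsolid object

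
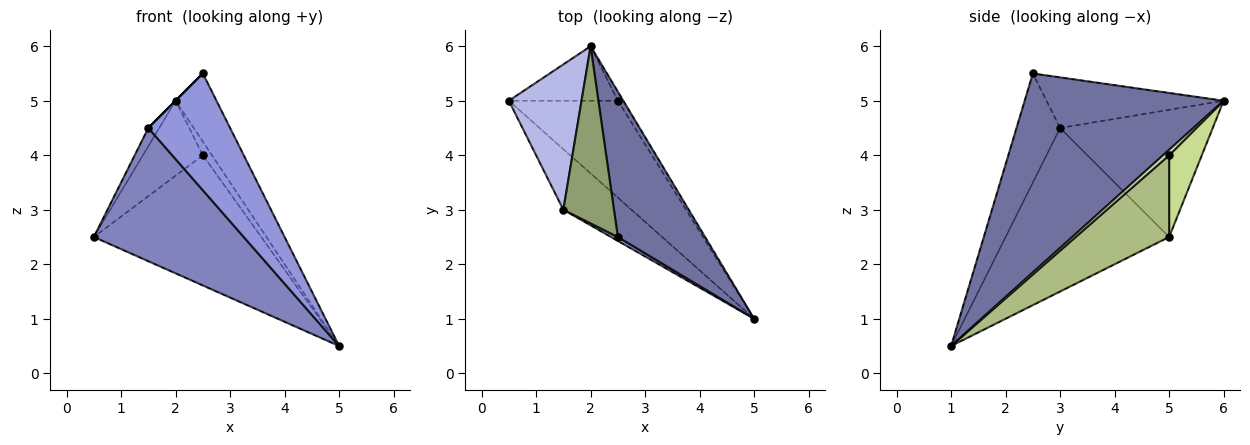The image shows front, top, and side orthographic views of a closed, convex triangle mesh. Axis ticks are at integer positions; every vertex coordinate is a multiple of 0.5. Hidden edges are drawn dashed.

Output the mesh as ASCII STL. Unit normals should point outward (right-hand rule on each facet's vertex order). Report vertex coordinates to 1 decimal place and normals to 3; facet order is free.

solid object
 facet normal 0.900 0.185 0.395
  outer loop
   vertex 2.5 2.5 5.5
   vertex 5.0 1.0 0.5
   vertex 2.0 6.0 5.0
  endloop
 endfacet
 facet normal -0.705 -0.646 -0.294
  outer loop
   vertex 1.5 3.0 4.5
   vertex 0.5 5.0 2.5
   vertex 5.0 1.0 0.5
  endloop
 endfacet
 facet normal -0.470 -0.882 0.029
  outer loop
   vertex 1.5 3.0 4.5
   vertex 5.0 1.0 0.5
   vertex 2.5 2.5 5.5
  endloop
 endfacet
 facet normal -0.867 0.062 0.495
  outer loop
   vertex 1.5 3.0 4.5
   vertex 2.0 6.0 5.0
   vertex 0.5 5.0 2.5
  endloop
 endfacet
 facet normal -0.707 0.000 0.707
  outer loop
   vertex 1.5 3.0 4.5
   vertex 2.5 2.5 5.5
   vertex 2.0 6.0 5.0
  endloop
 endfacet
 facet normal 0.409 0.732 -0.545
  outer loop
   vertex 2.5 5.0 4.0
   vertex 5.0 1.0 0.5
   vertex 0.5 5.0 2.5
  endloop
 endfacet
 facet normal 0.404 0.740 -0.538
  outer loop
   vertex 2.5 5.0 4.0
   vertex 0.5 5.0 2.5
   vertex 2.0 6.0 5.0
  endloop
 endfacet
 facet normal 0.485 0.728 -0.485
  outer loop
   vertex 2.5 5.0 4.0
   vertex 2.0 6.0 5.0
   vertex 5.0 1.0 0.5
  endloop
 endfacet
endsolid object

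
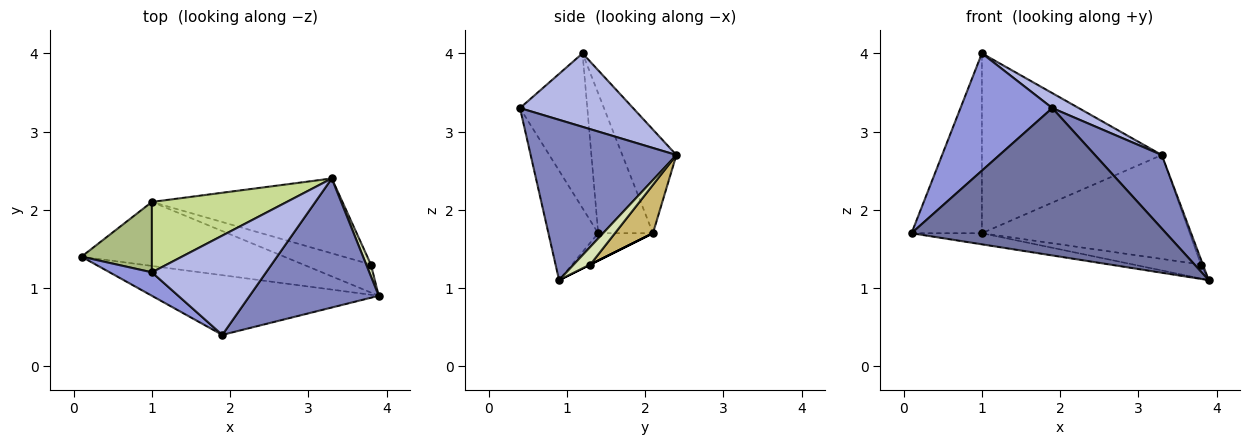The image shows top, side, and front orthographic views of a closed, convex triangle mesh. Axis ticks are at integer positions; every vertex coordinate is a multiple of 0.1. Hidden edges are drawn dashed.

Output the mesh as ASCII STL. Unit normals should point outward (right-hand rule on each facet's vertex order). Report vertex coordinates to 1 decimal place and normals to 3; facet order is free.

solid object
 facet normal -0.178 -0.912 -0.369
  outer loop
   vertex 1.9 0.4 3.3
   vertex 0.1 1.4 1.7
   vertex 3.9 0.9 1.1
  endloop
 endfacet
 facet normal 0.734 -0.336 0.590
  outer loop
   vertex 1.9 0.4 3.3
   vertex 3.9 0.9 1.1
   vertex 3.3 2.4 2.7
  endloop
 endfacet
 facet normal -0.584 -0.796 0.159
  outer loop
   vertex 1.0 1.2 4.0
   vertex 0.1 1.4 1.7
   vertex 1.9 0.4 3.3
  endloop
 endfacet
 facet normal 0.537 -0.126 0.834
  outer loop
   vertex 1.0 1.2 4.0
   vertex 1.9 0.4 3.3
   vertex 3.3 2.4 2.7
  endloop
 endfacet
 facet normal -0.132 0.170 -0.977
  outer loop
   vertex 1.0 2.1 1.7
   vertex 3.9 0.9 1.1
   vertex 0.1 1.4 1.7
  endloop
 endfacet
 facet normal -0.587 0.754 0.295
  outer loop
   vertex 1.0 2.1 1.7
   vertex 0.1 1.4 1.7
   vertex 1.0 1.2 4.0
  endloop
 endfacet
 facet normal -0.270 0.897 0.351
  outer loop
   vertex 1.0 2.1 1.7
   vertex 1.0 1.2 4.0
   vertex 3.3 2.4 2.7
  endloop
 endfacet
 facet normal 0.961 0.113 0.254
  outer loop
   vertex 3.8 1.3 1.3
   vertex 3.3 2.4 2.7
   vertex 3.9 0.9 1.1
  endloop
 endfacet
 facet normal 0.000 0.447 -0.894
  outer loop
   vertex 3.8 1.3 1.3
   vertex 3.9 0.9 1.1
   vertex 1.0 2.1 1.7
  endloop
 endfacet
 facet normal 0.147 0.803 -0.578
  outer loop
   vertex 3.8 1.3 1.3
   vertex 1.0 2.1 1.7
   vertex 3.3 2.4 2.7
  endloop
 endfacet
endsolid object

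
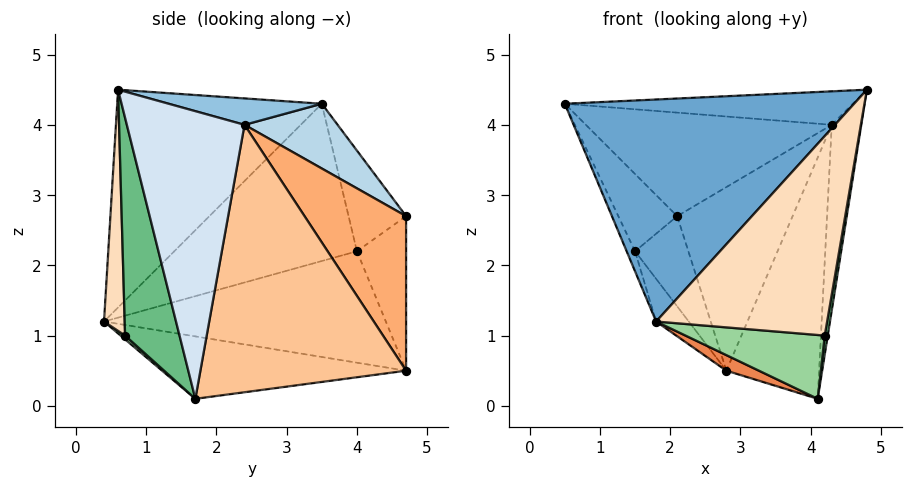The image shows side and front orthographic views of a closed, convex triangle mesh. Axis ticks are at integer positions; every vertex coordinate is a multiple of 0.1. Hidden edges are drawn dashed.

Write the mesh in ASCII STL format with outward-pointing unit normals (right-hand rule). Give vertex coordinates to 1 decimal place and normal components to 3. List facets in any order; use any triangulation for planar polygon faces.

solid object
 facet normal -0.501 -0.708 0.498
  outer loop
   vertex 1.8 0.4 1.2
   vertex 4.8 0.6 4.5
   vertex 0.5 3.5 4.3
  endloop
 endfacet
 facet normal 0.163 0.306 0.938
  outer loop
   vertex 4.3 2.4 4.0
   vertex 0.5 3.5 4.3
   vertex 4.8 0.6 4.5
  endloop
 endfacet
 facet normal 0.244 0.643 0.726
  outer loop
   vertex 4.3 2.4 4.0
   vertex 2.1 4.7 2.7
   vertex 0.5 3.5 4.3
  endloop
 endfacet
 facet normal 0.966 0.242 -0.093
  outer loop
   vertex 4.3 2.4 4.0
   vertex 4.8 0.6 4.5
   vertex 4.1 1.7 0.1
  endloop
 endfacet
 facet normal -0.406 -0.054 -0.912
  outer loop
   vertex 2.8 4.7 0.5
   vertex 4.1 1.7 0.1
   vertex 1.8 0.4 1.2
  endloop
 endfacet
 facet normal 0.646 0.735 0.206
  outer loop
   vertex 2.8 4.7 0.5
   vertex 2.1 4.7 2.7
   vertex 4.3 2.4 4.0
  endloop
 endfacet
 facet normal 0.905 0.408 -0.120
  outer loop
   vertex 2.8 4.7 0.5
   vertex 4.3 2.4 4.0
   vertex 4.1 1.7 0.1
  endloop
 endfacet
 facet normal 0.120 -0.992 -0.049
  outer loop
   vertex 4.2 0.7 1.0
   vertex 4.8 0.6 4.5
   vertex 1.8 0.4 1.2
  endloop
 endfacet
 facet normal 0.984 -0.055 -0.170
  outer loop
   vertex 4.2 0.7 1.0
   vertex 4.1 1.7 0.1
   vertex 4.8 0.6 4.5
  endloop
 endfacet
 facet normal 0.021 -0.668 -0.744
  outer loop
   vertex 4.2 0.7 1.0
   vertex 1.8 0.4 1.2
   vertex 4.1 1.7 0.1
  endloop
 endfacet
 facet normal -0.906 0.042 -0.421
  outer loop
   vertex 1.5 4.0 2.2
   vertex 1.8 0.4 1.2
   vertex 0.5 3.5 4.3
  endloop
 endfacet
 facet normal -0.809 0.094 -0.580
  outer loop
   vertex 1.5 4.0 2.2
   vertex 2.8 4.7 0.5
   vertex 1.8 0.4 1.2
  endloop
 endfacet
 facet normal -0.690 0.706 -0.160
  outer loop
   vertex 1.5 4.0 2.2
   vertex 0.5 3.5 4.3
   vertex 2.1 4.7 2.7
  endloop
 endfacet
 facet normal -0.663 0.719 -0.211
  outer loop
   vertex 1.5 4.0 2.2
   vertex 2.1 4.7 2.7
   vertex 2.8 4.7 0.5
  endloop
 endfacet
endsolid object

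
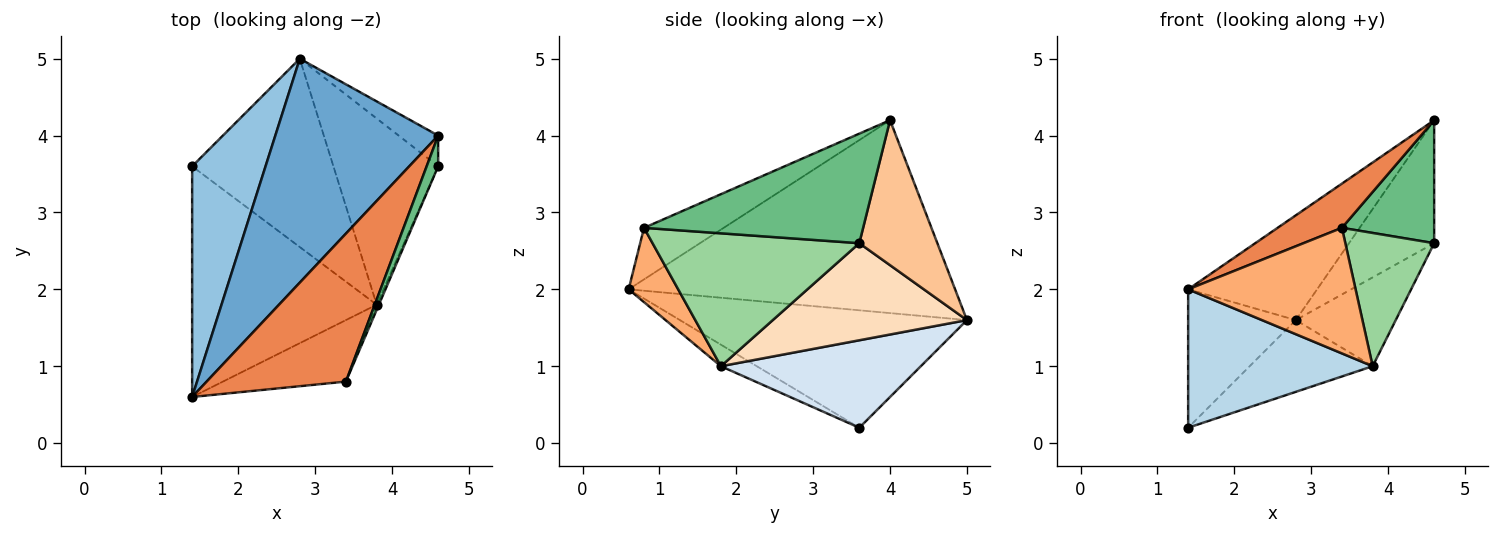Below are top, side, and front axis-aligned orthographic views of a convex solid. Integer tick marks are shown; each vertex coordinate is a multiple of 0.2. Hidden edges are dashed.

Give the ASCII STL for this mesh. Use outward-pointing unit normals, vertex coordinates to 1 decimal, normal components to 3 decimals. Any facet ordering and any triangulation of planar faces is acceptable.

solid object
 facet normal -0.732 0.289 0.618
  outer loop
   vertex 2.8 5.0 1.6
   vertex 1.4 0.6 2.0
   vertex 4.6 4.0 4.2
  endloop
 endfacet
 facet normal -0.808 0.303 0.505
  outer loop
   vertex 2.8 5.0 1.6
   vertex 1.4 3.6 0.2
   vertex 1.4 0.6 2.0
  endloop
 endfacet
 facet normal -0.100 -0.512 -0.853
  outer loop
   vertex 3.8 1.8 1.0
   vertex 1.4 0.6 2.0
   vertex 1.4 3.6 0.2
  endloop
 endfacet
 facet normal 0.501 0.308 -0.809
  outer loop
   vertex 3.8 1.8 1.0
   vertex 1.4 3.6 0.2
   vertex 2.8 5.0 1.6
  endloop
 endfacet
 facet normal -0.334 -0.270 0.903
  outer loop
   vertex 3.4 0.8 2.8
   vertex 4.6 4.0 4.2
   vertex 1.4 0.6 2.0
  endloop
 endfacet
 facet normal 0.257 -0.868 -0.425
  outer loop
   vertex 3.4 0.8 2.8
   vertex 1.4 0.6 2.0
   vertex 3.8 1.8 1.0
  endloop
 endfacet
 facet normal 0.665 0.725 -0.181
  outer loop
   vertex 4.6 3.6 2.6
   vertex 2.8 5.0 1.6
   vertex 4.6 4.0 4.2
  endloop
 endfacet
 facet normal 0.642 0.330 -0.692
  outer loop
   vertex 4.6 3.6 2.6
   vertex 3.8 1.8 1.0
   vertex 2.8 5.0 1.6
  endloop
 endfacet
 facet normal 0.917 -0.386 0.097
  outer loop
   vertex 4.6 3.6 2.6
   vertex 4.6 4.0 4.2
   vertex 3.4 0.8 2.8
  endloop
 endfacet
 facet normal 0.919 -0.395 -0.015
  outer loop
   vertex 4.6 3.6 2.6
   vertex 3.4 0.8 2.8
   vertex 3.8 1.8 1.0
  endloop
 endfacet
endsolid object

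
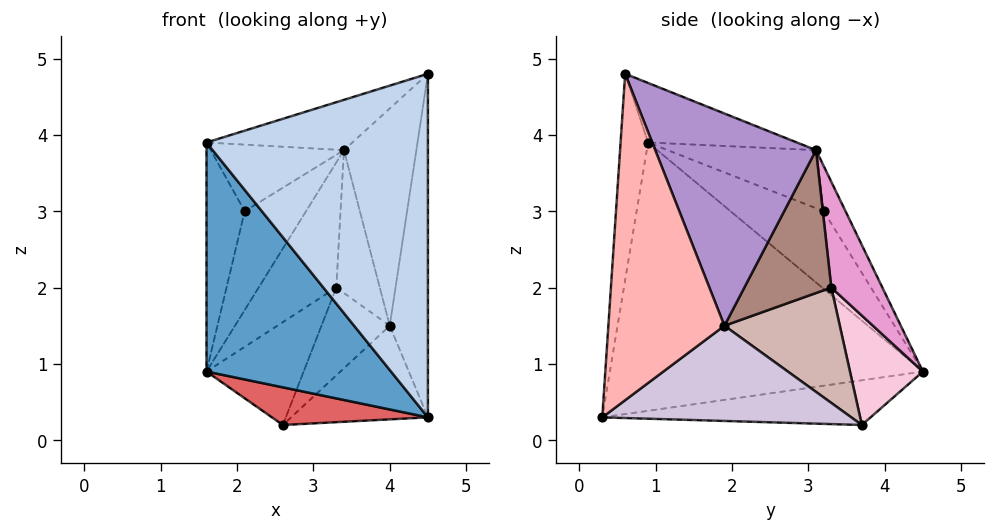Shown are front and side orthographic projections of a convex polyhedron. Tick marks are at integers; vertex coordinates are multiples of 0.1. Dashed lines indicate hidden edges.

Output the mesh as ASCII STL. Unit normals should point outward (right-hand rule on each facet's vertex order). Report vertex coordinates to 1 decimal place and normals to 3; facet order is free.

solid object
 facet normal -0.736 -0.434 -0.520
  outer loop
   vertex 1.6 4.5 0.9
   vertex 4.5 0.3 0.3
   vertex 1.6 0.9 3.9
  endloop
 endfacet
 facet normal -0.123 -0.990 0.066
  outer loop
   vertex 4.5 0.6 4.8
   vertex 1.6 0.9 3.9
   vertex 4.5 0.3 0.3
  endloop
 endfacet
 facet normal -0.262 0.257 0.930
  outer loop
   vertex 3.4 3.1 3.8
   vertex 1.6 0.9 3.9
   vertex 4.5 0.6 4.8
  endloop
 endfacet
 facet normal -0.842 0.345 0.414
  outer loop
   vertex 2.1 3.2 3.0
   vertex 1.6 4.5 0.9
   vertex 1.6 0.9 3.9
  endloop
 endfacet
 facet normal -0.455 0.409 0.791
  outer loop
   vertex 2.1 3.2 3.0
   vertex 1.6 0.9 3.9
   vertex 3.4 3.1 3.8
  endloop
 endfacet
 facet normal -0.280 0.785 0.553
  outer loop
   vertex 2.1 3.2 3.0
   vertex 3.4 3.1 3.8
   vertex 1.6 4.5 0.9
  endloop
 endfacet
 facet normal -0.721 -0.419 -0.551
  outer loop
   vertex 2.6 3.7 0.2
   vertex 4.5 0.3 0.3
   vertex 1.6 4.5 0.9
  endloop
 endfacet
 facet normal 0.950 0.312 -0.021
  outer loop
   vertex 4.0 1.9 1.5
   vertex 4.5 0.6 4.8
   vertex 4.5 0.3 0.3
  endloop
 endfacet
 facet normal 0.912 0.411 0.024
  outer loop
   vertex 4.0 1.9 1.5
   vertex 3.4 3.1 3.8
   vertex 4.5 0.6 4.8
  endloop
 endfacet
 facet normal 0.845 0.464 -0.267
  outer loop
   vertex 4.0 1.9 1.5
   vertex 4.5 0.3 0.3
   vertex 2.6 3.7 0.2
  endloop
 endfacet
 facet normal 0.894 0.447 0.000
  outer loop
   vertex 3.3 3.3 2.0
   vertex 3.4 3.1 3.8
   vertex 4.0 1.9 1.5
  endloop
 endfacet
 facet normal 0.840 0.497 -0.216
  outer loop
   vertex 3.3 3.3 2.0
   vertex 4.0 1.9 1.5
   vertex 2.6 3.7 0.2
  endloop
 endfacet
 facet normal 0.548 0.834 0.062
  outer loop
   vertex 3.3 3.3 2.0
   vertex 1.6 4.5 0.9
   vertex 3.4 3.1 3.8
  endloop
 endfacet
 facet normal 0.600 0.798 -0.056
  outer loop
   vertex 3.3 3.3 2.0
   vertex 2.6 3.7 0.2
   vertex 1.6 4.5 0.9
  endloop
 endfacet
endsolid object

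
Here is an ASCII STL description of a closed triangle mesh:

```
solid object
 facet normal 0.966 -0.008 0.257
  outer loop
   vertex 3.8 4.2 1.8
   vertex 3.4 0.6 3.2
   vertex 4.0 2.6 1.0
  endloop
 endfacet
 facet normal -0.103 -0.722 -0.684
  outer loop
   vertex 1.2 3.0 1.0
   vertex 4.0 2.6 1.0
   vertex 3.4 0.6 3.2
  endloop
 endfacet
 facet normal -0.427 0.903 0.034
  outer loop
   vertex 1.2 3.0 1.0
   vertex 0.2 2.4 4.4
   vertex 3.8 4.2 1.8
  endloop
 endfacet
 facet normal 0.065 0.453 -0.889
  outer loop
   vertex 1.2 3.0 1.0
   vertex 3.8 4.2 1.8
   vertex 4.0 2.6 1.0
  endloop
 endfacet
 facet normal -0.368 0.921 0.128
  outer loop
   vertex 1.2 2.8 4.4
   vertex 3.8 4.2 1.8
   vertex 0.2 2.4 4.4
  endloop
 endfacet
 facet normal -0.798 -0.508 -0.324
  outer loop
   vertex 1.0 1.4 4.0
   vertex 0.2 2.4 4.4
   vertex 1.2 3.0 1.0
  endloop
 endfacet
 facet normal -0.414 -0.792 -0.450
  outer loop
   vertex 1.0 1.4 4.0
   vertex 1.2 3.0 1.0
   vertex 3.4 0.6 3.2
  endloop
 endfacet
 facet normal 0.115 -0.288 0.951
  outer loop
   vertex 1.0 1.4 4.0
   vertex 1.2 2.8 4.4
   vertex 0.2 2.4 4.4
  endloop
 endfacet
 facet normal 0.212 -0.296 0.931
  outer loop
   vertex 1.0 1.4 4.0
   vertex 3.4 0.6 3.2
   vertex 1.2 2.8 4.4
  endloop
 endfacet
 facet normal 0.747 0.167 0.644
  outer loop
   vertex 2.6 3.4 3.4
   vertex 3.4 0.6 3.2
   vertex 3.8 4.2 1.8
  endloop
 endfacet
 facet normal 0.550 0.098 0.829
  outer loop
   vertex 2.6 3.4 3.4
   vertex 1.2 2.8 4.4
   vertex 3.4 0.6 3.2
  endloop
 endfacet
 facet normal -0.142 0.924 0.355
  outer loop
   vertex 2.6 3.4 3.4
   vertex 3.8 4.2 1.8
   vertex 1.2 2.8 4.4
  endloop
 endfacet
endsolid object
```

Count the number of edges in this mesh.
18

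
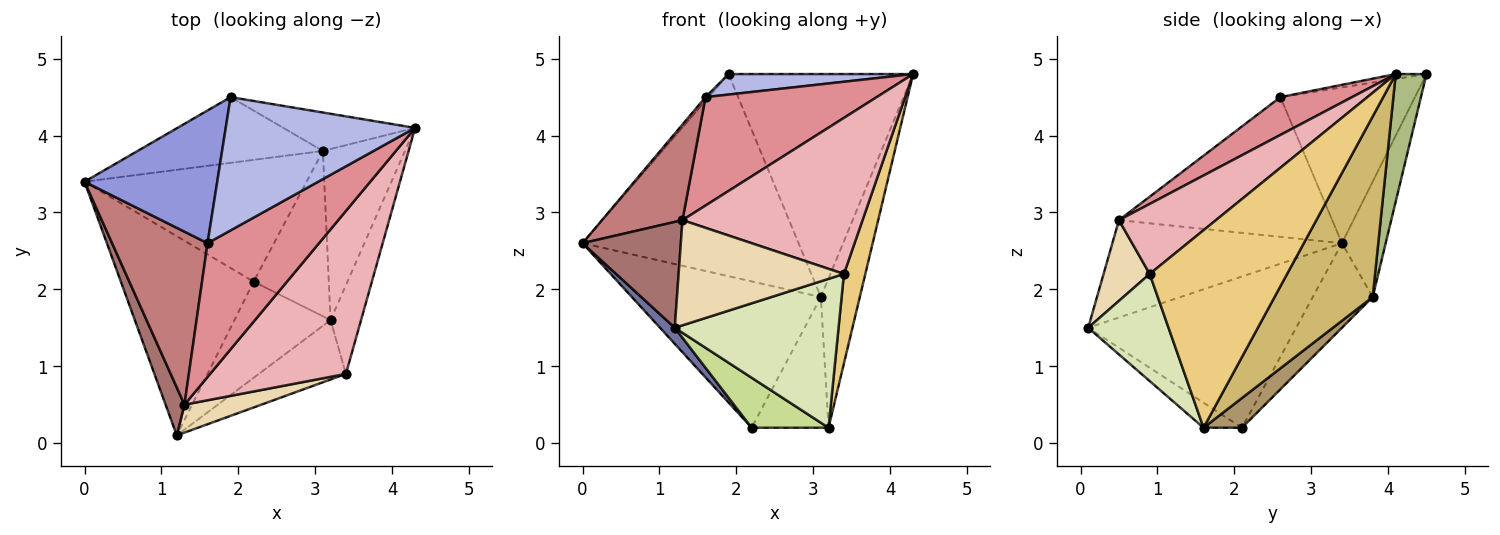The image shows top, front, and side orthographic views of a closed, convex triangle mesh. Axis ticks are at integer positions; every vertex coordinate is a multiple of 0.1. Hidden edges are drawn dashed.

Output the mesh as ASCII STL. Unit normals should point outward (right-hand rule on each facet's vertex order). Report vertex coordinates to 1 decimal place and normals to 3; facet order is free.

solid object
 facet normal -0.750 -0.053 -0.659
  outer loop
   vertex 2.2 2.1 0.2
   vertex 1.2 0.1 1.5
   vertex 0.0 3.4 2.6
  endloop
 endfacet
 facet normal -0.237 0.747 -0.621
  outer loop
   vertex 3.1 3.8 1.9
   vertex 2.2 2.1 0.2
   vertex 0.0 3.4 2.6
  endloop
 endfacet
 facet normal -0.761 0.018 0.648
  outer loop
   vertex 1.9 4.5 4.8
   vertex 0.0 3.4 2.6
   vertex 1.6 2.6 4.5
  endloop
 endfacet
 facet normal -0.025 -0.152 0.988
  outer loop
   vertex 1.9 4.5 4.8
   vertex 1.6 2.6 4.5
   vertex 4.3 4.1 4.8
  endloop
 endfacet
 facet normal -0.189 0.934 -0.304
  outer loop
   vertex 1.9 4.5 4.8
   vertex 3.1 3.8 1.9
   vertex 0.0 3.4 2.6
  endloop
 endfacet
 facet normal 0.162 0.972 -0.168
  outer loop
   vertex 1.9 4.5 4.8
   vertex 4.3 4.1 4.8
   vertex 3.1 3.8 1.9
  endloop
 endfacet
 facet normal -0.225 -0.450 -0.865
  outer loop
   vertex 3.2 1.6 0.2
   vertex 1.2 0.1 1.5
   vertex 2.2 2.1 0.2
  endloop
 endfacet
 facet normal 0.415 -0.845 -0.337
  outer loop
   vertex 3.2 1.6 0.2
   vertex 3.4 0.9 2.2
   vertex 1.2 0.1 1.5
  endloop
 endfacet
 facet normal 0.296 0.592 -0.749
  outer loop
   vertex 3.2 1.6 0.2
   vertex 2.2 2.1 0.2
   vertex 3.1 3.8 1.9
  endloop
 endfacet
 facet normal 0.856 0.340 -0.389
  outer loop
   vertex 3.2 1.6 0.2
   vertex 3.1 3.8 1.9
   vertex 4.3 4.1 4.8
  endloop
 endfacet
 facet normal 0.977 -0.152 -0.151
  outer loop
   vertex 3.2 1.6 0.2
   vertex 4.3 4.1 4.8
   vertex 3.4 0.9 2.2
  endloop
 endfacet
 facet normal 0.260 -0.933 0.248
  outer loop
   vertex 1.3 0.5 2.9
   vertex 1.2 0.1 1.5
   vertex 3.4 0.9 2.2
  endloop
 endfacet
 facet normal -0.905 -0.388 0.175
  outer loop
   vertex 1.3 0.5 2.9
   vertex 0.0 3.4 2.6
   vertex 1.2 0.1 1.5
  endloop
 endfacet
 facet normal -0.788 -0.298 0.538
  outer loop
   vertex 1.3 0.5 2.9
   vertex 1.6 2.6 4.5
   vertex 0.0 3.4 2.6
  endloop
 endfacet
 facet normal 0.255 -0.609 0.751
  outer loop
   vertex 1.3 0.5 2.9
   vertex 4.3 4.1 4.8
   vertex 1.6 2.6 4.5
  endloop
 endfacet
 facet normal 0.349 -0.648 0.677
  outer loop
   vertex 1.3 0.5 2.9
   vertex 3.4 0.9 2.2
   vertex 4.3 4.1 4.8
  endloop
 endfacet
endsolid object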